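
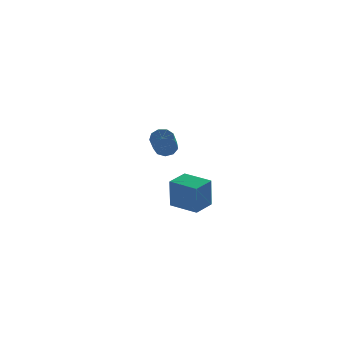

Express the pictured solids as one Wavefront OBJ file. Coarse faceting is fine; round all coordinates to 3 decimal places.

v -3.771 -3.034 -2.345
v -3.902 -3.306 -0.601
v -2.712 -2.34 -2.157
v -2.843 -2.612 -0.413
v -2.857 -4.388 -2.487
v -2.988 -4.66 -0.743
v -1.798 -3.694 -2.299
v -1.929 -3.966 -0.555
v -1.646 3.552 -0.688
v -1.075 3.19 -0.761
v -1.743 1.906 0.375
v -2.314 2.268 0.448
v -1.032 3.484 -0.403
v -1.7 2.2 0.732
v -1.276 3.81 -0.179
v -1.945 2.526 0.957
v -1.694 4.015 -0.192
v -2.362 2.731 0.943
v -2.088 4.004 -0.438
v -2.757 2.719 0.698
v -2.276 3.781 -0.8
v -2.945 2.497 0.335
v -2.169 3.451 -1.11
v -2.837 2.167 0.026
v -1.817 3.168 -1.222
v -2.485 1.884 -0.087
v -1.385 3.065 -1.085
v -2.053 1.781 0.051
f 2 4 1
f 5 2 1
f 1 4 3
f 3 5 1
f 2 8 4
f 6 2 5
f 6 8 2
f 4 8 3
f 7 5 3
f 3 8 7
f 7 6 5
f 8 6 7
f 10 9 13
f 10 13 11
f 11 13 14
f 11 14 12
f 13 9 15
f 13 15 14
f 14 15 16
f 14 16 12
f 15 9 17
f 15 17 16
f 16 17 18
f 16 18 12
f 17 9 19
f 17 19 18
f 18 19 20
f 18 20 12
f 19 9 21
f 19 21 20
f 20 21 22
f 20 22 12
f 21 9 23
f 21 23 22
f 22 23 24
f 22 24 12
f 23 9 25
f 23 25 24
f 24 25 26
f 24 26 12
f 25 9 27
f 25 27 26
f 26 27 28
f 26 28 12
f 27 9 10
f 27 10 28
f 28 10 11
f 28 11 12



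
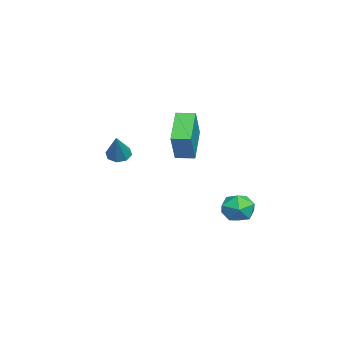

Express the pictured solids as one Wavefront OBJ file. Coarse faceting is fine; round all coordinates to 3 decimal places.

v -0.139 4.184 -2.721
v 0.618 4.563 -2.883
v 0.202 3.137 -3.577
v 0.959 3.516 -3.739
v 0.802 3.182 -2.96
v 0.592 3.83 -2.431
v 0.228 3.87 -4.029
v 0.018 4.518 -3.5
v 0.845 4.369 -3.692
v 1.2 3.944 -3.031
v -0.38 3.756 -3.429
v -0.025 3.331 -2.768
v 3.273 1.419 0.628
v 1.804 1.493 1.596
v 3.33 2.247 0.652
v 1.861 2.32 1.619
v 4.159 1.32 1.981
v 2.69 1.393 2.948
v 4.216 2.147 2.004
v 2.747 2.221 2.972
v -0.851 -1.375 -0.642
v -0.551 -1.818 -0.865
v 0.091 -1.365 0.602
v -0.39 -1.424 -0.99
v -0.499 -1.001 -0.911
v -0.814 -0.797 -0.674
v -1.151 -0.932 -0.418
v -1.312 -1.326 -0.293
v -1.203 -1.749 -0.372
v -0.888 -1.953 -0.609
f 1 12 6
f 1 6 2
f 1 2 8
f 1 8 11
f 1 11 12
f 2 6 10
f 6 12 5
f 12 11 3
f 11 8 7
f 8 2 9
f 4 10 5
f 4 5 3
f 4 3 7
f 4 7 9
f 4 9 10
f 5 10 6
f 3 5 12
f 7 3 11
f 9 7 8
f 10 9 2
f 14 16 13
f 17 14 13
f 13 16 15
f 15 17 13
f 14 20 16
f 18 14 17
f 18 20 14
f 16 20 15
f 19 17 15
f 15 20 19
f 19 18 17
f 20 18 19
f 22 21 24
f 22 24 23
f 24 21 25
f 24 25 23
f 25 21 26
f 25 26 23
f 26 21 27
f 26 27 23
f 27 21 28
f 27 28 23
f 28 21 29
f 28 29 23
f 29 21 30
f 29 30 23
f 30 21 22
f 30 22 23



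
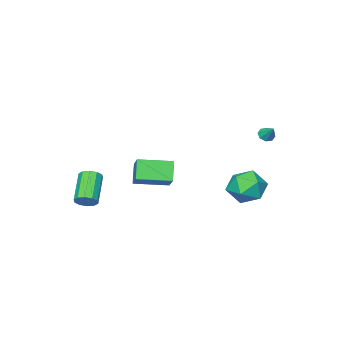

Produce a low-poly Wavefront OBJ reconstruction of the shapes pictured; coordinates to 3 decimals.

v 4.048 -2.854 -2.584
v 4.361 -2.566 -2.054
v 3.146 -3.619 -0.765
v 2.832 -3.906 -1.296
v 4.036 -2.322 -2.16
v 2.821 -3.374 -0.872
v 3.716 -2.281 -2.429
v 2.501 -3.333 -1.141
v 3.522 -2.459 -2.757
v 2.307 -3.511 -1.469
v 3.529 -2.787 -3.019
v 2.314 -3.84 -1.731
v 3.734 -3.141 -3.115
v 2.519 -4.194 -1.826
v 4.059 -3.386 -3.008
v 2.844 -4.438 -1.72
v 4.379 -3.427 -2.739
v 3.164 -4.479 -1.451
v 4.573 -3.249 -2.411
v 3.358 -4.301 -1.123
v 4.566 -2.92 -2.149
v 3.351 -3.973 -0.861
v -1.882 4.314 -0.495
v -0.966 3.952 -1.233
v -2.994 2.788 -1.127
v -2.078 2.426 -1.865
v -1.959 2.33 -0.644
v -1.272 3.273 -0.254
v -2.688 3.467 -2.106
v -2.001 4.41 -1.716
v -1.464 3.429 -2.229
v -1.014 2.726 -1.325
v -2.946 4.014 -1.035
v -2.496 3.311 -0.131
v -4.001 2.78 1.973
v -3.712 3.024 1.632
v -3.779 3.54 2.707
v -4.084 3.141 1.623
v -4.408 3.046 1.82
v -4.493 2.795 2.106
v -4.29 2.535 2.314
v -3.918 2.418 2.323
v -3.594 2.513 2.127
v -3.509 2.764 1.84
v 1.318 -2.156 -1.789
v 0.749 -2.698 -0.642
v -0.259 -0.926 -1.988
v -0.828 -1.468 -0.842
v 2.148 -0.932 -0.798
v 1.579 -1.474 0.348
v 0.571 0.298 -0.998
v 0.002 -0.244 0.149
f 2 1 5
f 2 5 3
f 3 5 6
f 3 6 4
f 5 1 7
f 5 7 6
f 6 7 8
f 6 8 4
f 7 1 9
f 7 9 8
f 8 9 10
f 8 10 4
f 9 1 11
f 9 11 10
f 10 11 12
f 10 12 4
f 11 1 13
f 11 13 12
f 12 13 14
f 12 14 4
f 13 1 15
f 13 15 14
f 14 15 16
f 14 16 4
f 15 1 17
f 15 17 16
f 16 17 18
f 16 18 4
f 17 1 19
f 17 19 18
f 18 19 20
f 18 20 4
f 19 1 21
f 19 21 20
f 20 21 22
f 20 22 4
f 21 1 2
f 21 2 22
f 22 2 3
f 22 3 4
f 23 34 28
f 23 28 24
f 23 24 30
f 23 30 33
f 23 33 34
f 24 28 32
f 28 34 27
f 34 33 25
f 33 30 29
f 30 24 31
f 26 32 27
f 26 27 25
f 26 25 29
f 26 29 31
f 26 31 32
f 27 32 28
f 25 27 34
f 29 25 33
f 31 29 30
f 32 31 24
f 36 35 38
f 36 38 37
f 38 35 39
f 38 39 37
f 39 35 40
f 39 40 37
f 40 35 41
f 40 41 37
f 41 35 42
f 41 42 37
f 42 35 43
f 42 43 37
f 43 35 44
f 43 44 37
f 44 35 36
f 44 36 37
f 46 48 45
f 49 46 45
f 45 48 47
f 47 49 45
f 46 52 48
f 50 46 49
f 50 52 46
f 48 52 47
f 51 49 47
f 47 52 51
f 51 50 49
f 52 50 51



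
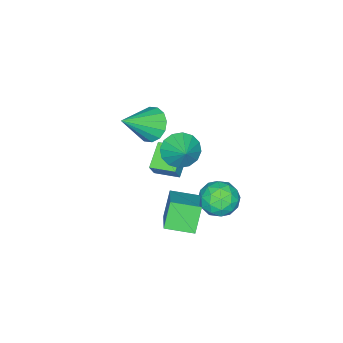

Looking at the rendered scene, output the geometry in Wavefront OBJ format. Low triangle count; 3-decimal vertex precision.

v -1.01 -0.363 -0.456
v -0.328 -1.163 -0.258
v -0.23 0.503 0.356
v -0.13 -0.915 -0.712
v -0.168 -0.519 -1.098
v -0.432 -0.082 -1.311
v -0.85 0.281 -1.296
v -1.312 0.471 -1.055
v -1.692 0.438 -0.654
v -1.89 0.19 -0.2
v -1.852 -0.206 0.186
v -1.588 -0.644 0.399
v -1.17 -1.006 0.384
v -0.708 -1.196 0.143
v 1.41 0.673 -1.185
v 2.893 1.748 -0.179
v 0.641 2 -1.47
v 2.125 3.075 -0.464
v 2.215 0.845 -2.556
v 3.699 1.92 -1.55
v 1.447 2.172 -2.841
v 2.93 3.247 -1.835
v 0.426 -1.162 2.412
v 1.085 -1.109 1.597
v 2.074 -1.758 3.708
v 1.093 -0.612 1.816
v 0.922 -0.262 2.195
v 0.618 -0.153 2.632
v 0.262 -0.314 3.01
v -0.049 -0.703 3.228
v -0.234 -1.214 3.227
v -0.242 -1.711 3.008
v -0.07 -2.061 2.629
v 0.234 -2.17 2.192
v 0.589 -2.009 1.814
v 0.901 -1.621 1.596
v -2.877 -2.801 -3.226
v -2.415 -2.774 -2.34
v -3.235 -1.414 -3.081
v -2.773 -1.387 -2.195
v -1.447 -2.353 -3.985
v -0.985 -2.326 -3.099
v -1.805 -0.966 -3.84
v -1.343 -0.939 -2.954
v -2.029 2.638 -3.595
v -1.11 2.628 -4.28
v -1.53 0.992 -2.9
v -0.611 0.982 -3.585
v -0.671 1.729 -2.718
v -0.98 2.746 -3.147
v -1.66 0.874 -4.033
v -1.969 1.891 -4.462
v -0.882 1.537 -4.55
v -0.271 2.066 -3.737
v -2.369 1.554 -3.443
v -1.758 2.083 -2.63
v -1.613 2.777 -3.998
v -1.027 0.843 -3.182
v -1.062 1.282 -2.672
v -0.522 1.276 -3.074
v -1.537 2.847 -3.333
v -0.997 2.841 -3.735
v -0.739 2.313 -2.817
v -1.643 0.779 -3.445
v -1.103 0.773 -3.847
v -2.118 2.344 -4.106
v -1.578 2.338 -4.508
v -1.901 1.307 -4.363
v -0.939 2.13 -4.56
v -0.646 1.163 -4.151
v -1.262 1.1 -4.415
v -1.444 1.697 -4.667
v -0.58 2.441 -4.082
v -0.286 1.474 -3.674
v -0.322 1.913 -3.164
v -0.503 2.511 -3.416
v -0.446 1.8 -4.241
v -2.354 2.146 -3.506
v -2.06 1.179 -3.098
v -2.137 1.109 -3.764
v -2.318 1.707 -4.016
v -1.994 2.457 -3.029
v -1.701 1.49 -2.62
v -1.196 1.923 -2.513
v -1.378 2.52 -2.765
v -2.194 1.82 -2.939
f 2 1 4
f 2 4 3
f 4 1 5
f 4 5 3
f 5 1 6
f 5 6 3
f 6 1 7
f 6 7 3
f 7 1 8
f 7 8 3
f 8 1 9
f 8 9 3
f 9 1 10
f 9 10 3
f 10 1 11
f 10 11 3
f 11 1 12
f 11 12 3
f 12 1 13
f 12 13 3
f 13 1 14
f 13 14 3
f 14 1 2
f 14 2 3
f 16 18 15
f 19 16 15
f 15 18 17
f 17 19 15
f 16 22 18
f 20 16 19
f 20 22 16
f 18 22 17
f 21 19 17
f 17 22 21
f 21 20 19
f 22 20 21
f 24 23 26
f 24 26 25
f 26 23 27
f 26 27 25
f 27 23 28
f 27 28 25
f 28 23 29
f 28 29 25
f 29 23 30
f 29 30 25
f 30 23 31
f 30 31 25
f 31 23 32
f 31 32 25
f 32 23 33
f 32 33 25
f 33 23 34
f 33 34 25
f 34 23 35
f 34 35 25
f 35 23 36
f 35 36 25
f 36 23 24
f 36 24 25
f 38 40 37
f 41 38 37
f 37 40 39
f 39 41 37
f 38 44 40
f 42 38 41
f 42 44 38
f 40 44 39
f 43 41 39
f 39 44 43
f 43 42 41
f 44 42 43
f 45 82 61
f 82 56 85
f 61 85 50
f 82 85 61
f 45 61 57
f 61 50 62
f 57 62 46
f 61 62 57
f 45 57 66
f 57 46 67
f 66 67 52
f 57 67 66
f 45 66 78
f 66 52 81
f 78 81 55
f 66 81 78
f 45 78 82
f 78 55 86
f 82 86 56
f 78 86 82
f 46 62 73
f 62 50 76
f 73 76 54
f 62 76 73
f 50 85 63
f 85 56 84
f 63 84 49
f 85 84 63
f 56 86 83
f 86 55 79
f 83 79 47
f 86 79 83
f 55 81 80
f 81 52 68
f 80 68 51
f 81 68 80
f 52 67 72
f 67 46 69
f 72 69 53
f 67 69 72
f 48 74 60
f 74 54 75
f 60 75 49
f 74 75 60
f 48 60 58
f 60 49 59
f 58 59 47
f 60 59 58
f 48 58 65
f 58 47 64
f 65 64 51
f 58 64 65
f 48 65 70
f 65 51 71
f 70 71 53
f 65 71 70
f 48 70 74
f 70 53 77
f 74 77 54
f 70 77 74
f 49 75 63
f 75 54 76
f 63 76 50
f 75 76 63
f 47 59 83
f 59 49 84
f 83 84 56
f 59 84 83
f 51 64 80
f 64 47 79
f 80 79 55
f 64 79 80
f 53 71 72
f 71 51 68
f 72 68 52
f 71 68 72
f 54 77 73
f 77 53 69
f 73 69 46
f 77 69 73



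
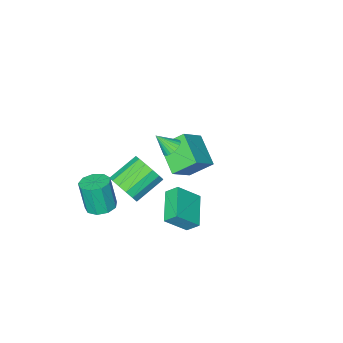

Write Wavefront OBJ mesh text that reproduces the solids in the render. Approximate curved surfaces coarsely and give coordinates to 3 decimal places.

v -3.495 -0.582 -2.866
v -3.96 -2.328 -1.898
v -2.145 -0.355 -1.809
v -2.61 -2.101 -0.841
v -2.51 -1.439 -3.939
v -2.975 -3.185 -2.971
v -1.16 -1.212 -2.882
v -1.625 -2.958 -1.914
v 1.203 1.923 2.969
v 1.551 1.663 2.555
v 1.777 1.317 3.831
v 1.676 1.855 2.606
v 1.729 2.056 2.713
v 1.702 2.238 2.858
v 1.599 2.371 3.021
v 1.435 2.436 3.175
v 1.237 2.423 3.298
v 1.033 2.334 3.371
v 0.855 2.183 3.383
v 0.73 1.991 3.332
v 0.677 1.79 3.225
v 0.704 1.608 3.08
v 0.807 1.475 2.917
v 0.971 1.41 2.763
v 1.169 1.423 2.64
v 1.373 1.512 2.567
v 2.5 -2.721 -4.777
v 3.188 -3.264 -4.935
v 3.308 -3.662 -3.04
v 2.62 -3.119 -2.883
v 3.388 -2.699 -4.829
v 3.508 -3.097 -2.934
v 3.173 -2.144 -4.699
v 3.293 -2.542 -2.804
v 2.643 -1.86 -4.606
v 2.763 -2.258 -2.711
v 2.046 -1.978 -4.593
v 2.166 -2.376 -2.698
v 1.661 -2.444 -4.666
v 1.782 -2.842 -2.771
v 1.669 -3.04 -4.792
v 1.789 -3.438 -2.897
v 2.066 -3.486 -4.911
v 2.186 -3.884 -3.016
v 2.665 -3.575 -4.967
v 2.785 -3.973 -3.072
v 2.472 -0.657 -1.761
v 2.977 -0.87 -0.865
v 1.293 -0.816 0.097
v 0.788 -0.603 -0.799
v 2.974 -0.327 -0.9
v 1.29 -0.274 0.062
v 2.837 0.127 -1.165
v 1.153 0.181 -0.203
v 2.602 0.371 -1.59
v 0.918 0.425 -0.628
v 2.333 0.34 -2.061
v 0.648 0.393 -1.099
v 2.1 0.041 -2.451
v 0.416 0.095 -1.49
v 1.967 -0.444 -2.657
v 0.283 -0.39 -1.695
v 1.97 -0.986 -2.622
v 0.286 -0.933 -1.66
v 2.107 -1.441 -2.357
v 0.423 -1.387 -1.395
v 2.342 -1.685 -1.932
v 0.658 -1.631 -0.97
v 2.612 -1.653 -1.461
v 0.927 -1.6 -0.499
v 2.844 -1.355 -1.07
v 1.16 -1.301 -0.109
v 0.76 2.688 -1.125
v 1.871 2.249 -0.046
v 0.387 3.249 -0.513
v 1.498 2.81 0.566
v 1.942 4.15 -1.746
v 3.053 3.711 -0.667
v 1.569 4.711 -1.134
v 2.68 4.272 -0.055
f 2 4 1
f 5 2 1
f 1 4 3
f 3 5 1
f 2 8 4
f 6 2 5
f 6 8 2
f 4 8 3
f 7 5 3
f 3 8 7
f 7 6 5
f 8 6 7
f 10 9 12
f 10 12 11
f 12 9 13
f 12 13 11
f 13 9 14
f 13 14 11
f 14 9 15
f 14 15 11
f 15 9 16
f 15 16 11
f 16 9 17
f 16 17 11
f 17 9 18
f 17 18 11
f 18 9 19
f 18 19 11
f 19 9 20
f 19 20 11
f 20 9 21
f 20 21 11
f 21 9 22
f 21 22 11
f 22 9 23
f 22 23 11
f 23 9 24
f 23 24 11
f 24 9 25
f 24 25 11
f 25 9 26
f 25 26 11
f 26 9 10
f 26 10 11
f 28 27 31
f 28 31 29
f 29 31 32
f 29 32 30
f 31 27 33
f 31 33 32
f 32 33 34
f 32 34 30
f 33 27 35
f 33 35 34
f 34 35 36
f 34 36 30
f 35 27 37
f 35 37 36
f 36 37 38
f 36 38 30
f 37 27 39
f 37 39 38
f 38 39 40
f 38 40 30
f 39 27 41
f 39 41 40
f 40 41 42
f 40 42 30
f 41 27 43
f 41 43 42
f 42 43 44
f 42 44 30
f 43 27 45
f 43 45 44
f 44 45 46
f 44 46 30
f 45 27 28
f 45 28 46
f 46 28 29
f 46 29 30
f 48 47 51
f 48 51 49
f 49 51 52
f 49 52 50
f 51 47 53
f 51 53 52
f 52 53 54
f 52 54 50
f 53 47 55
f 53 55 54
f 54 55 56
f 54 56 50
f 55 47 57
f 55 57 56
f 56 57 58
f 56 58 50
f 57 47 59
f 57 59 58
f 58 59 60
f 58 60 50
f 59 47 61
f 59 61 60
f 60 61 62
f 60 62 50
f 61 47 63
f 61 63 62
f 62 63 64
f 62 64 50
f 63 47 65
f 63 65 64
f 64 65 66
f 64 66 50
f 65 47 67
f 65 67 66
f 66 67 68
f 66 68 50
f 67 47 69
f 67 69 68
f 68 69 70
f 68 70 50
f 69 47 71
f 69 71 70
f 70 71 72
f 70 72 50
f 71 47 48
f 71 48 72
f 72 48 49
f 72 49 50
f 74 76 73
f 77 74 73
f 73 76 75
f 75 77 73
f 74 80 76
f 78 74 77
f 78 80 74
f 76 80 75
f 79 77 75
f 75 80 79
f 79 78 77
f 80 78 79



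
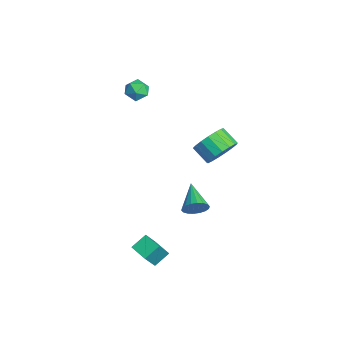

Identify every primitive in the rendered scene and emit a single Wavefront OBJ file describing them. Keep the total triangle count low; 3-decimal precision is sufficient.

v 2.155 0.892 -1.671
v 2.444 1.197 -1.086
v 0.625 1.188 -1.069
v 2.412 1.444 -1.287
v 2.33 1.582 -1.564
v 2.213 1.584 -1.863
v 2.084 1.448 -2.123
v 1.97 1.202 -2.294
v 1.892 0.895 -2.341
v 1.866 0.587 -2.256
v 1.897 0.34 -2.054
v 1.98 0.202 -1.777
v 2.097 0.201 -1.479
v 2.225 0.336 -1.219
v 2.34 0.582 -1.048
v 2.418 0.889 -1.001
v 3.849 -3.011 -2.037
v 3.616 -2.201 -1.518
v 3.252 -2.307 -3.404
v 3.02 -1.497 -2.886
v 4.76 -2.623 -2.234
v 4.528 -1.813 -1.716
v 4.164 -1.919 -3.602
v 3.931 -1.109 -3.083
v 0.426 2.934 0.71
v 1.053 2.311 1.154
v 0.182 1.862 1.755
v -0.446 2.486 1.31
v 1.052 2.692 1.437
v 0.18 2.243 2.038
v 0.908 3.128 1.553
v 0.036 2.679 2.154
v 0.653 3.52 1.475
v -0.219 3.071 2.076
v 0.346 3.777 1.223
v -0.526 3.329 1.823
v 0.057 3.842 0.852
v -0.815 3.393 1.453
v -0.147 3.699 0.449
v -1.019 3.25 1.05
v -0.22 3.38 0.106
v -1.092 2.932 0.707
v -0.145 2.96 -0.099
v -1.016 2.511 0.502
v 0.061 2.534 -0.119
v -0.811 2.085 0.482
v 0.351 2.199 0.051
v -0.521 1.75 0.652
v 0.657 2.033 0.372
v -0.215 1.584 0.973
v 0.911 2.073 0.77
v 0.039 1.625 1.371
v -3.643 -0.23 3.614
v -3.167 0.23 3.912
v -2.933 -1.13 3.868
v -2.457 -0.67 4.166
v -3.095 -0.791 4.488
v -3.534 -0.235 4.332
v -2.566 -0.665 3.448
v -3.005 -0.109 3.292
v -2.501 -0.039 3.81
v -2.829 -0.117 4.452
v -3.271 -0.783 3.328
v -3.599 -0.861 3.97
f 2 1 4
f 2 4 3
f 4 1 5
f 4 5 3
f 5 1 6
f 5 6 3
f 6 1 7
f 6 7 3
f 7 1 8
f 7 8 3
f 8 1 9
f 8 9 3
f 9 1 10
f 9 10 3
f 10 1 11
f 10 11 3
f 11 1 12
f 11 12 3
f 12 1 13
f 12 13 3
f 13 1 14
f 13 14 3
f 14 1 15
f 14 15 3
f 15 1 16
f 15 16 3
f 16 1 2
f 16 2 3
f 18 20 17
f 21 18 17
f 17 20 19
f 19 21 17
f 18 24 20
f 22 18 21
f 22 24 18
f 20 24 19
f 23 21 19
f 19 24 23
f 23 22 21
f 24 22 23
f 26 25 29
f 26 29 27
f 27 29 30
f 27 30 28
f 29 25 31
f 29 31 30
f 30 31 32
f 30 32 28
f 31 25 33
f 31 33 32
f 32 33 34
f 32 34 28
f 33 25 35
f 33 35 34
f 34 35 36
f 34 36 28
f 35 25 37
f 35 37 36
f 36 37 38
f 36 38 28
f 37 25 39
f 37 39 38
f 38 39 40
f 38 40 28
f 39 25 41
f 39 41 40
f 40 41 42
f 40 42 28
f 41 25 43
f 41 43 42
f 42 43 44
f 42 44 28
f 43 25 45
f 43 45 44
f 44 45 46
f 44 46 28
f 45 25 47
f 45 47 46
f 46 47 48
f 46 48 28
f 47 25 49
f 47 49 48
f 48 49 50
f 48 50 28
f 49 25 51
f 49 51 50
f 50 51 52
f 50 52 28
f 51 25 26
f 51 26 52
f 52 26 27
f 52 27 28
f 53 64 58
f 53 58 54
f 53 54 60
f 53 60 63
f 53 63 64
f 54 58 62
f 58 64 57
f 64 63 55
f 63 60 59
f 60 54 61
f 56 62 57
f 56 57 55
f 56 55 59
f 56 59 61
f 56 61 62
f 57 62 58
f 55 57 64
f 59 55 63
f 61 59 60
f 62 61 54



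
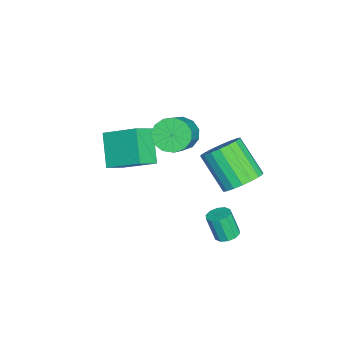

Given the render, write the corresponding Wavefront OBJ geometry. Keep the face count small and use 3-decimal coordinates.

v -3.065 -0.498 2.101
v -2.547 -0.795 1.441
v -1.017 -0.879 2.68
v -1.535 -0.582 3.339
v -2.513 -0.295 1.433
v -0.983 -0.379 2.672
v -2.654 0.141 1.637
v -1.124 0.057 2.875
v -2.926 0.374 1.988
v -1.396 0.29 3.227
v -3.241 0.33 2.375
v -1.712 0.246 3.614
v -3.501 0.023 2.675
v -1.972 -0.061 3.914
v -3.622 -0.449 2.792
v -2.093 -0.533 4.031
v -3.567 -0.937 2.69
v -2.037 -1.021 3.929
v -3.351 -1.285 2.401
v -1.822 -1.369 3.64
v -3.045 -1.384 2.016
v -1.516 -1.468 3.255
v -2.745 -1.201 1.658
v -1.216 -1.285 2.897
v 1.383 2.3 -0.295
v 1.92 2.418 -0.187
v 1.774 1.997 1.002
v 1.237 1.88 0.895
v 1.732 2.698 -0.111
v 1.586 2.277 1.078
v 1.411 2.827 -0.105
v 1.265 2.406 1.084
v 1.079 2.754 -0.171
v 0.933 2.333 1.018
v 0.863 2.508 -0.285
v 0.717 2.087 0.904
v 0.846 2.183 -0.402
v 0.7 1.762 0.787
v 1.034 1.903 -0.478
v 0.888 1.482 0.711
v 1.355 1.774 -0.484
v 1.209 1.353 0.705
v 1.687 1.847 -0.418
v 1.541 1.426 0.771
v 1.903 2.093 -0.304
v 1.757 1.672 0.885
v -2.277 2.445 -0.131
v -1.467 2.529 0.449
v -2.393 1.358 1.912
v -3.203 1.275 1.331
v -1.713 2.878 0.572
v -2.64 1.708 2.035
v -2.072 3.142 0.556
v -2.998 1.971 2.019
v -2.47 3.267 0.404
v -3.397 2.097 1.867
v -2.831 3.23 0.146
v -3.758 2.06 1.608
v -3.082 3.037 -0.167
v -4.008 1.867 1.295
v -3.173 2.727 -0.473
v -4.1 1.557 0.989
v -3.087 2.362 -0.712
v -4.013 1.191 0.751
v -2.84 2.012 -0.835
v -3.767 0.842 0.628
v -2.482 1.749 -0.819
v -3.408 0.578 0.644
v -2.083 1.623 -0.667
v -3.01 0.453 0.796
v -1.722 1.66 -0.408
v -2.649 0.49 1.054
v -1.472 1.853 -0.095
v -2.398 0.683 1.367
v -1.38 2.163 0.211
v -2.307 0.993 1.673
v -2.485 -2.887 -0.142
v -3.743 -3.293 1.108
v -2.092 -1.322 0.761
v -3.351 -1.727 2.012
v -1.649 -3.473 0.508
v -2.908 -3.878 1.759
v -1.257 -1.907 1.412
v -2.515 -2.313 2.662
f 2 1 5
f 2 5 3
f 3 5 6
f 3 6 4
f 5 1 7
f 5 7 6
f 6 7 8
f 6 8 4
f 7 1 9
f 7 9 8
f 8 9 10
f 8 10 4
f 9 1 11
f 9 11 10
f 10 11 12
f 10 12 4
f 11 1 13
f 11 13 12
f 12 13 14
f 12 14 4
f 13 1 15
f 13 15 14
f 14 15 16
f 14 16 4
f 15 1 17
f 15 17 16
f 16 17 18
f 16 18 4
f 17 1 19
f 17 19 18
f 18 19 20
f 18 20 4
f 19 1 21
f 19 21 20
f 20 21 22
f 20 22 4
f 21 1 23
f 21 23 22
f 22 23 24
f 22 24 4
f 23 1 2
f 23 2 24
f 24 2 3
f 24 3 4
f 26 25 29
f 26 29 27
f 27 29 30
f 27 30 28
f 29 25 31
f 29 31 30
f 30 31 32
f 30 32 28
f 31 25 33
f 31 33 32
f 32 33 34
f 32 34 28
f 33 25 35
f 33 35 34
f 34 35 36
f 34 36 28
f 35 25 37
f 35 37 36
f 36 37 38
f 36 38 28
f 37 25 39
f 37 39 38
f 38 39 40
f 38 40 28
f 39 25 41
f 39 41 40
f 40 41 42
f 40 42 28
f 41 25 43
f 41 43 42
f 42 43 44
f 42 44 28
f 43 25 45
f 43 45 44
f 44 45 46
f 44 46 28
f 45 25 26
f 45 26 46
f 46 26 27
f 46 27 28
f 48 47 51
f 48 51 49
f 49 51 52
f 49 52 50
f 51 47 53
f 51 53 52
f 52 53 54
f 52 54 50
f 53 47 55
f 53 55 54
f 54 55 56
f 54 56 50
f 55 47 57
f 55 57 56
f 56 57 58
f 56 58 50
f 57 47 59
f 57 59 58
f 58 59 60
f 58 60 50
f 59 47 61
f 59 61 60
f 60 61 62
f 60 62 50
f 61 47 63
f 61 63 62
f 62 63 64
f 62 64 50
f 63 47 65
f 63 65 64
f 64 65 66
f 64 66 50
f 65 47 67
f 65 67 66
f 66 67 68
f 66 68 50
f 67 47 69
f 67 69 68
f 68 69 70
f 68 70 50
f 69 47 71
f 69 71 70
f 70 71 72
f 70 72 50
f 71 47 73
f 71 73 72
f 72 73 74
f 72 74 50
f 73 47 75
f 73 75 74
f 74 75 76
f 74 76 50
f 75 47 48
f 75 48 76
f 76 48 49
f 76 49 50
f 78 80 77
f 81 78 77
f 77 80 79
f 79 81 77
f 78 84 80
f 82 78 81
f 82 84 78
f 80 84 79
f 83 81 79
f 79 84 83
f 83 82 81
f 84 82 83



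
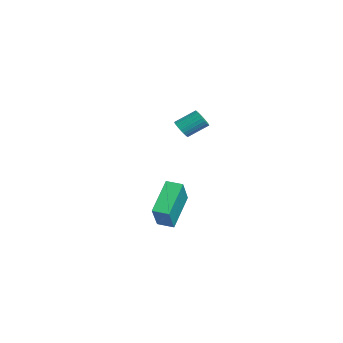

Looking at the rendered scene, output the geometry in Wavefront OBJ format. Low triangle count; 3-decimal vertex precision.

v -1.253 -4.033 -3.798
v -2.544 -3.091 -2.467
v -2.353 -3.564 -5.196
v -3.644 -2.622 -3.865
v -0.816 -3.298 -3.895
v -2.107 -2.356 -2.564
v -1.916 -2.829 -5.293
v -3.207 -1.887 -3.962
v -0.982 -2.698 1.468
v -0.78 -2.99 1.874
v -0.717 -1.995 2.559
v -0.918 -1.702 2.152
v -0.604 -2.933 1.774
v -0.541 -1.937 2.459
v -0.486 -2.839 1.627
v -0.422 -1.844 2.312
v -0.443 -2.724 1.456
v -0.379 -1.729 2.141
v -0.482 -2.605 1.287
v -0.418 -1.61 1.971
v -0.597 -2.5 1.145
v -0.533 -1.505 1.829
v -0.77 -2.426 1.052
v -0.707 -1.43 1.737
v -0.976 -2.392 1.023
v -0.913 -1.396 1.707
v -1.183 -2.405 1.061
v -1.12 -1.41 1.746
v -1.359 -2.463 1.161
v -1.296 -1.467 1.846
v -1.478 -2.556 1.308
v -1.414 -1.561 1.993
v -1.521 -2.671 1.479
v -1.457 -1.676 2.164
v -1.482 -2.79 1.649
v -1.418 -1.795 2.333
v -1.367 -2.895 1.791
v -1.303 -1.9 2.475
v -1.193 -2.97 1.883
v -1.13 -1.974 2.568
v -0.987 -3.004 1.913
v -0.924 -2.008 2.597
f 2 4 1
f 5 2 1
f 1 4 3
f 3 5 1
f 2 8 4
f 6 2 5
f 6 8 2
f 4 8 3
f 7 5 3
f 3 8 7
f 7 6 5
f 8 6 7
f 10 9 13
f 10 13 11
f 11 13 14
f 11 14 12
f 13 9 15
f 13 15 14
f 14 15 16
f 14 16 12
f 15 9 17
f 15 17 16
f 16 17 18
f 16 18 12
f 17 9 19
f 17 19 18
f 18 19 20
f 18 20 12
f 19 9 21
f 19 21 20
f 20 21 22
f 20 22 12
f 21 9 23
f 21 23 22
f 22 23 24
f 22 24 12
f 23 9 25
f 23 25 24
f 24 25 26
f 24 26 12
f 25 9 27
f 25 27 26
f 26 27 28
f 26 28 12
f 27 9 29
f 27 29 28
f 28 29 30
f 28 30 12
f 29 9 31
f 29 31 30
f 30 31 32
f 30 32 12
f 31 9 33
f 31 33 32
f 32 33 34
f 32 34 12
f 33 9 35
f 33 35 34
f 34 35 36
f 34 36 12
f 35 9 37
f 35 37 36
f 36 37 38
f 36 38 12
f 37 9 39
f 37 39 38
f 38 39 40
f 38 40 12
f 39 9 41
f 39 41 40
f 40 41 42
f 40 42 12
f 41 9 10
f 41 10 42
f 42 10 11
f 42 11 12



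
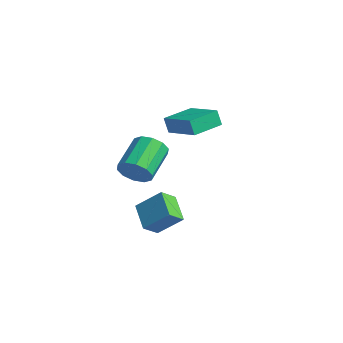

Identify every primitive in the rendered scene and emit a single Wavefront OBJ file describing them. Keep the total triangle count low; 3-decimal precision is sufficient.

v 0.504 -3.637 -2.035
v 0.948 -3.821 -1.251
v -0.04 -2.327 -0.34
v -0.484 -2.143 -1.125
v 1.255 -3.441 -1.541
v 0.267 -1.947 -0.631
v 1.276 -3.136 -2.021
v 0.287 -1.641 -1.11
v 1.001 -3.022 -2.506
v 0.013 -1.528 -1.595
v 0.537 -3.143 -2.811
v -0.452 -1.649 -1.9
v 0.06 -3.453 -2.82
v -0.928 -1.959 -1.909
v -0.247 -3.833 -2.529
v -1.235 -2.339 -1.619
v -0.267 -4.139 -2.05
v -1.256 -2.644 -1.139
v 0.007 -4.252 -1.565
v -0.981 -2.758 -0.654
v 0.472 -4.131 -1.26
v -0.517 -2.637 -0.349
v 2.116 -4.566 -3.215
v 2.945 -3.687 -2.18
v 2.01 -3.737 -3.834
v 2.838 -2.859 -2.799
v 3.422 -4.941 -3.941
v 4.25 -4.063 -2.906
v 3.315 -4.113 -4.56
v 4.144 -3.234 -3.525
v -3.169 0.494 -2.071
v -3.43 0.378 -1.165
v -3.426 2.239 -1.922
v -3.687 2.123 -1.016
v -1.173 0.737 -1.464
v -1.434 0.621 -0.558
v -1.43 2.482 -1.315
v -1.691 2.366 -0.409
f 2 1 5
f 2 5 3
f 3 5 6
f 3 6 4
f 5 1 7
f 5 7 6
f 6 7 8
f 6 8 4
f 7 1 9
f 7 9 8
f 8 9 10
f 8 10 4
f 9 1 11
f 9 11 10
f 10 11 12
f 10 12 4
f 11 1 13
f 11 13 12
f 12 13 14
f 12 14 4
f 13 1 15
f 13 15 14
f 14 15 16
f 14 16 4
f 15 1 17
f 15 17 16
f 16 17 18
f 16 18 4
f 17 1 19
f 17 19 18
f 18 19 20
f 18 20 4
f 19 1 21
f 19 21 20
f 20 21 22
f 20 22 4
f 21 1 2
f 21 2 22
f 22 2 3
f 22 3 4
f 24 26 23
f 27 24 23
f 23 26 25
f 25 27 23
f 24 30 26
f 28 24 27
f 28 30 24
f 26 30 25
f 29 27 25
f 25 30 29
f 29 28 27
f 30 28 29
f 32 34 31
f 35 32 31
f 31 34 33
f 33 35 31
f 32 38 34
f 36 32 35
f 36 38 32
f 34 38 33
f 37 35 33
f 33 38 37
f 37 36 35
f 38 36 37



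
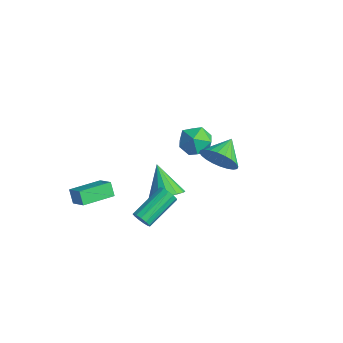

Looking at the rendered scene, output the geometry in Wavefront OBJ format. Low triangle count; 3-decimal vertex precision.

v -2.798 -3.598 -2.03
v -1.849 -3.584 -1.4
v -2.724 -1.896 -2.181
v -1.774 -1.882 -1.55
v -2.346 -3.678 -2.71
v -1.396 -3.664 -2.079
v -2.271 -1.976 -2.86
v -1.322 -1.962 -2.23
v 0.604 -0.235 -1.587
v 1.278 -0.095 -0.992
v -0.624 0.015 -0.253
v 1.178 0.331 -1.165
v 0.923 0.606 -1.451
v 0.583 0.655 -1.773
v 0.249 0.466 -2.046
v 0.009 0.089 -2.195
v -0.071 -0.375 -2.181
v 0.03 -0.802 -2.009
v 0.285 -1.077 -1.723
v 0.625 -1.126 -1.4
v 0.959 -0.936 -1.128
v 1.198 -0.559 -0.979
v 3.295 0.825 2.802
v 3.89 0.74 3.589
v 2.745 1.935 3.338
v 4.105 0.96 3.355
v 4.197 1.159 3.036
v 4.151 1.307 2.682
v 3.975 1.381 2.347
v 3.696 1.371 2.081
v 3.355 1.278 1.924
v 3.005 1.116 1.901
v 2.7 0.909 2.016
v 2.485 0.69 2.25
v 2.393 0.491 2.568
v 2.438 0.343 2.922
v 2.614 0.268 3.258
v 2.894 0.278 3.524
v 3.235 0.371 3.68
v 3.585 0.534 3.703
v 2.067 -2.628 -0.893
v 2.249 -2.386 -1.327
v 1.936 -0.67 -0.502
v 1.753 -0.912 -0.067
v 1.956 -2.42 -1.367
v 1.642 -0.704 -0.542
v 1.697 -2.521 -1.257
v 1.384 -0.804 -0.432
v 1.556 -2.655 -1.031
v 1.242 -0.939 -0.206
v 1.576 -2.781 -0.761
v 1.263 -1.065 0.064
v 1.753 -2.858 -0.533
v 1.44 -1.142 0.293
v 2.029 -2.863 -0.419
v 1.716 -1.146 0.406
v 2.317 -2.793 -0.455
v 2.004 -1.076 0.37
v 2.525 -2.67 -0.631
v 2.212 -0.954 0.194
v 2.588 -2.535 -0.889
v 2.275 -0.818 -0.064
v 2.485 -2.429 -1.149
v 2.172 -0.712 -0.324
v -2.528 3.702 -2.049
v -2.088 4.22 -1.331
v -2.132 2.34 -1.309
v -1.692 2.858 -0.591
v -2.676 2.88 -0.685
v -2.921 3.721 -1.142
v -1.299 2.839 -1.498
v -1.544 3.68 -1.955
v -1.329 3.686 -0.99
v -2.18 3.712 -0.488
v -2.04 2.848 -2.152
v -2.891 2.874 -1.65
f 2 4 1
f 5 2 1
f 1 4 3
f 3 5 1
f 2 8 4
f 6 2 5
f 6 8 2
f 4 8 3
f 7 5 3
f 3 8 7
f 7 6 5
f 8 6 7
f 10 9 12
f 10 12 11
f 12 9 13
f 12 13 11
f 13 9 14
f 13 14 11
f 14 9 15
f 14 15 11
f 15 9 16
f 15 16 11
f 16 9 17
f 16 17 11
f 17 9 18
f 17 18 11
f 18 9 19
f 18 19 11
f 19 9 20
f 19 20 11
f 20 9 21
f 20 21 11
f 21 9 22
f 21 22 11
f 22 9 10
f 22 10 11
f 24 23 26
f 24 26 25
f 26 23 27
f 26 27 25
f 27 23 28
f 27 28 25
f 28 23 29
f 28 29 25
f 29 23 30
f 29 30 25
f 30 23 31
f 30 31 25
f 31 23 32
f 31 32 25
f 32 23 33
f 32 33 25
f 33 23 34
f 33 34 25
f 34 23 35
f 34 35 25
f 35 23 36
f 35 36 25
f 36 23 37
f 36 37 25
f 37 23 38
f 37 38 25
f 38 23 39
f 38 39 25
f 39 23 40
f 39 40 25
f 40 23 24
f 40 24 25
f 42 41 45
f 42 45 43
f 43 45 46
f 43 46 44
f 45 41 47
f 45 47 46
f 46 47 48
f 46 48 44
f 47 41 49
f 47 49 48
f 48 49 50
f 48 50 44
f 49 41 51
f 49 51 50
f 50 51 52
f 50 52 44
f 51 41 53
f 51 53 52
f 52 53 54
f 52 54 44
f 53 41 55
f 53 55 54
f 54 55 56
f 54 56 44
f 55 41 57
f 55 57 56
f 56 57 58
f 56 58 44
f 57 41 59
f 57 59 58
f 58 59 60
f 58 60 44
f 59 41 61
f 59 61 60
f 60 61 62
f 60 62 44
f 61 41 63
f 61 63 62
f 62 63 64
f 62 64 44
f 63 41 42
f 63 42 64
f 64 42 43
f 64 43 44
f 65 76 70
f 65 70 66
f 65 66 72
f 65 72 75
f 65 75 76
f 66 70 74
f 70 76 69
f 76 75 67
f 75 72 71
f 72 66 73
f 68 74 69
f 68 69 67
f 68 67 71
f 68 71 73
f 68 73 74
f 69 74 70
f 67 69 76
f 71 67 75
f 73 71 72
f 74 73 66



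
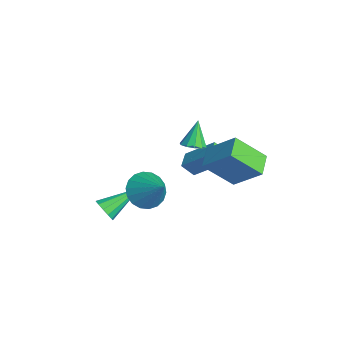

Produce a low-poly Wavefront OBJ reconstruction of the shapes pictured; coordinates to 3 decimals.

v 0.904 -1.78 -1.908
v 1.62 -1.818 -2.676
v 2.216 -1.26 -0.712
v 1.466 -1.377 -2.699
v 1.201 -1.017 -2.565
v 0.877 -0.807 -2.301
v 0.558 -0.79 -1.96
v 0.309 -0.969 -1.608
v 0.177 -1.309 -1.315
v 0.189 -1.742 -1.141
v 0.343 -2.183 -1.118
v 0.608 -2.544 -1.251
v 0.932 -2.753 -1.515
v 1.25 -2.77 -1.857
v 1.5 -2.591 -2.209
v 1.632 -2.251 -2.501
v -2.67 1.476 -2.148
v -2.069 1.388 -1.864
v -3.25 1.884 -0.792
v -2.094 1.781 -1.993
v -2.338 2.057 -2.181
v -2.71 2.111 -2.356
v -3.066 1.923 -2.452
v -3.271 1.563 -2.431
v -3.246 1.171 -2.302
v -3.001 0.894 -2.114
v -2.63 0.84 -1.939
v -2.274 1.029 -1.844
v -0.401 -3.507 -4.113
v 0.03 -3.192 -4.55
v -0.799 -1.653 -3.167
v -0.321 -3.182 -4.717
v -0.698 -3.275 -4.692
v -0.98 -3.442 -4.483
v -1.079 -3.63 -4.157
v -0.963 -3.779 -3.818
v -0.668 -3.841 -3.572
v -0.289 -3.798 -3.498
v 0.055 -3.662 -3.619
v 0.253 -3.477 -3.898
v 0.244 -3.302 -4.245
v 0.811 2.486 -2.506
v 0.531 1.014 -1.064
v -0.274 3.028 -2.163
v -0.553 1.556 -0.721
v 1.773 3.584 -1.199
v 1.494 2.112 0.243
v 0.689 4.126 -0.856
v 0.409 2.654 0.586
v -2.958 1.607 -4.674
v -3.14 1.01 -3.984
v -3.821 2.045 -4.522
v -4.003 1.448 -3.833
v -2.097 2.852 -3.367
v -2.279 2.255 -2.678
v -2.96 3.29 -3.216
v -3.142 2.693 -2.526
f 2 1 4
f 2 4 3
f 4 1 5
f 4 5 3
f 5 1 6
f 5 6 3
f 6 1 7
f 6 7 3
f 7 1 8
f 7 8 3
f 8 1 9
f 8 9 3
f 9 1 10
f 9 10 3
f 10 1 11
f 10 11 3
f 11 1 12
f 11 12 3
f 12 1 13
f 12 13 3
f 13 1 14
f 13 14 3
f 14 1 15
f 14 15 3
f 15 1 16
f 15 16 3
f 16 1 2
f 16 2 3
f 18 17 20
f 18 20 19
f 20 17 21
f 20 21 19
f 21 17 22
f 21 22 19
f 22 17 23
f 22 23 19
f 23 17 24
f 23 24 19
f 24 17 25
f 24 25 19
f 25 17 26
f 25 26 19
f 26 17 27
f 26 27 19
f 27 17 28
f 27 28 19
f 28 17 18
f 28 18 19
f 30 29 32
f 30 32 31
f 32 29 33
f 32 33 31
f 33 29 34
f 33 34 31
f 34 29 35
f 34 35 31
f 35 29 36
f 35 36 31
f 36 29 37
f 36 37 31
f 37 29 38
f 37 38 31
f 38 29 39
f 38 39 31
f 39 29 40
f 39 40 31
f 40 29 41
f 40 41 31
f 41 29 30
f 41 30 31
f 43 45 42
f 46 43 42
f 42 45 44
f 44 46 42
f 43 49 45
f 47 43 46
f 47 49 43
f 45 49 44
f 48 46 44
f 44 49 48
f 48 47 46
f 49 47 48
f 51 53 50
f 54 51 50
f 50 53 52
f 52 54 50
f 51 57 53
f 55 51 54
f 55 57 51
f 53 57 52
f 56 54 52
f 52 57 56
f 56 55 54
f 57 55 56



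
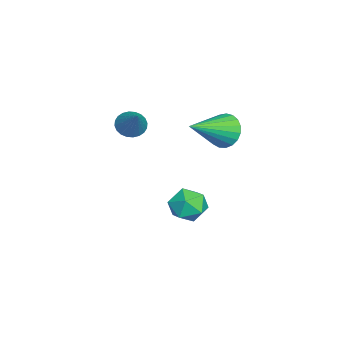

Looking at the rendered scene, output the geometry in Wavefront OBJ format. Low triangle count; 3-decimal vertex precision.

v -1.946 1.153 -2.334
v -1.411 1.707 -2.846
v -0.869 0.113 -2.334
v -0.334 0.667 -2.846
v -0.52 0.887 -1.966
v -1.185 1.529 -1.966
v -1.095 0.291 -3.214
v -1.76 0.933 -3.214
v -0.885 1.175 -3.389
v -0.529 1.543 -2.619
v -1.751 0.277 -2.561
v -1.395 0.645 -1.791
v -0.406 2.426 2.318
v 0.145 2.555 1.683
v 0.966 1.214 3.262
v 0.225 2.818 1.904
v 0.197 3.014 2.197
v 0.064 3.108 2.511
v -0.15 3.084 2.791
v -0.409 2.947 2.99
v -0.666 2.719 3.072
v -0.879 2.441 3.023
v -1.01 2.16 2.853
v -1.036 1.926 2.59
v -0.954 1.777 2.28
v -0.776 1.741 1.977
v -0.535 1.824 1.732
v -0.271 2.01 1.589
v -0.031 2.269 1.571
v -1.74 -1.485 1.59
v -1.307 -1.33 1.103
v -0.62 -1.035 2.73
v -1.431 -1.102 1.135
v -1.602 -0.933 1.237
v -1.794 -0.847 1.392
v -1.978 -0.859 1.577
v -2.126 -0.965 1.765
v -2.215 -1.151 1.926
v -2.232 -1.388 2.035
v -2.173 -1.639 2.077
v -2.049 -1.867 2.045
v -1.878 -2.037 1.944
v -1.686 -2.122 1.789
v -1.502 -2.111 1.603
v -1.355 -2.004 1.416
v -1.266 -1.818 1.255
v -1.249 -1.581 1.145
f 1 12 6
f 1 6 2
f 1 2 8
f 1 8 11
f 1 11 12
f 2 6 10
f 6 12 5
f 12 11 3
f 11 8 7
f 8 2 9
f 4 10 5
f 4 5 3
f 4 3 7
f 4 7 9
f 4 9 10
f 5 10 6
f 3 5 12
f 7 3 11
f 9 7 8
f 10 9 2
f 14 13 16
f 14 16 15
f 16 13 17
f 16 17 15
f 17 13 18
f 17 18 15
f 18 13 19
f 18 19 15
f 19 13 20
f 19 20 15
f 20 13 21
f 20 21 15
f 21 13 22
f 21 22 15
f 22 13 23
f 22 23 15
f 23 13 24
f 23 24 15
f 24 13 25
f 24 25 15
f 25 13 26
f 25 26 15
f 26 13 27
f 26 27 15
f 27 13 28
f 27 28 15
f 28 13 29
f 28 29 15
f 29 13 14
f 29 14 15
f 31 30 33
f 31 33 32
f 33 30 34
f 33 34 32
f 34 30 35
f 34 35 32
f 35 30 36
f 35 36 32
f 36 30 37
f 36 37 32
f 37 30 38
f 37 38 32
f 38 30 39
f 38 39 32
f 39 30 40
f 39 40 32
f 40 30 41
f 40 41 32
f 41 30 42
f 41 42 32
f 42 30 43
f 42 43 32
f 43 30 44
f 43 44 32
f 44 30 45
f 44 45 32
f 45 30 46
f 45 46 32
f 46 30 47
f 46 47 32
f 47 30 31
f 47 31 32



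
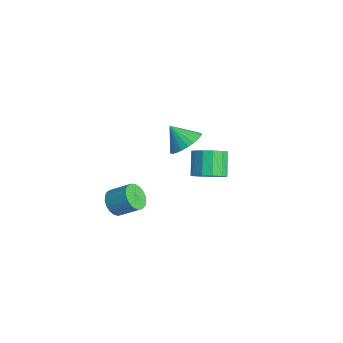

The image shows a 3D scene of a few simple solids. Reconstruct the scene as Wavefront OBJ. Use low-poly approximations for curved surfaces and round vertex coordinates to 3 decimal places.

v -2.645 -0.57 -2.785
v -2.408 -0.196 -3.403
v -1.777 0.643 -2.653
v -2.015 0.27 -2.035
v -2.68 -0.049 -3.338
v -2.049 0.79 -2.588
v -2.946 0.007 -3.178
v -2.316 0.847 -2.428
v -3.16 -0.036 -2.949
v -2.53 0.804 -2.199
v -3.286 -0.171 -2.693
v -2.655 0.668 -1.943
v -3.3 -0.375 -2.452
v -2.67 0.464 -1.702
v -3.201 -0.613 -2.269
v -2.571 0.226 -1.519
v -3.006 -0.843 -2.175
v -2.376 -0.004 -1.425
v -2.749 -1.026 -2.187
v -2.119 -0.187 -1.437
v -2.474 -1.13 -2.302
v -1.843 -0.291 -1.552
v -2.228 -1.137 -2.5
v -1.598 -0.298 -1.75
v -2.054 -1.046 -2.748
v -1.424 -0.207 -1.998
v -1.983 -0.873 -3.002
v -1.353 -0.034 -2.252
v -2.026 -0.647 -3.219
v -1.396 0.192 -2.469
v -2.176 -0.407 -3.361
v -1.546 0.432 -2.611
v 0.451 1.83 3.501
v 0.961 2.235 4.108
v -0.191 1.29 4.399
v 0.707 2.468 4.066
v 0.414 2.604 3.938
v 0.127 2.622 3.744
v -0.111 2.519 3.512
v -0.263 2.312 3.279
v -0.306 2.031 3.079
v -0.234 1.72 2.944
v -0.058 1.425 2.893
v 0.196 1.192 2.935
v 0.489 1.056 3.063
v 0.776 1.038 3.257
v 1.014 1.14 3.489
v 1.166 1.348 3.722
v 1.209 1.629 3.922
v 1.137 1.94 4.057
v -1.426 3.756 -1.114
v -0.794 3.665 -0.509
v -1.701 4.053 0.498
v -2.334 4.144 -0.106
v -0.769 4.134 -0.667
v -1.676 4.522 0.34
v -0.953 4.483 -0.967
v -1.86 4.871 0.04
v -1.287 4.601 -1.314
v -2.194 4.99 -0.307
v -1.665 4.451 -1.597
v -2.573 4.839 -0.59
v -1.968 4.08 -1.727
v -2.875 4.469 -0.72
v -2.099 3.606 -1.661
v -3.006 3.995 -0.654
v -2.016 3.18 -1.422
v -2.923 3.568 -0.415
v -1.746 2.936 -1.085
v -2.653 3.325 -0.078
v -1.374 2.953 -0.757
v -2.282 3.341 0.25
v -1.02 3.224 -0.542
v -1.927 3.613 0.465
f 2 1 5
f 2 5 3
f 3 5 6
f 3 6 4
f 5 1 7
f 5 7 6
f 6 7 8
f 6 8 4
f 7 1 9
f 7 9 8
f 8 9 10
f 8 10 4
f 9 1 11
f 9 11 10
f 10 11 12
f 10 12 4
f 11 1 13
f 11 13 12
f 12 13 14
f 12 14 4
f 13 1 15
f 13 15 14
f 14 15 16
f 14 16 4
f 15 1 17
f 15 17 16
f 16 17 18
f 16 18 4
f 17 1 19
f 17 19 18
f 18 19 20
f 18 20 4
f 19 1 21
f 19 21 20
f 20 21 22
f 20 22 4
f 21 1 23
f 21 23 22
f 22 23 24
f 22 24 4
f 23 1 25
f 23 25 24
f 24 25 26
f 24 26 4
f 25 1 27
f 25 27 26
f 26 27 28
f 26 28 4
f 27 1 29
f 27 29 28
f 28 29 30
f 28 30 4
f 29 1 31
f 29 31 30
f 30 31 32
f 30 32 4
f 31 1 2
f 31 2 32
f 32 2 3
f 32 3 4
f 34 33 36
f 34 36 35
f 36 33 37
f 36 37 35
f 37 33 38
f 37 38 35
f 38 33 39
f 38 39 35
f 39 33 40
f 39 40 35
f 40 33 41
f 40 41 35
f 41 33 42
f 41 42 35
f 42 33 43
f 42 43 35
f 43 33 44
f 43 44 35
f 44 33 45
f 44 45 35
f 45 33 46
f 45 46 35
f 46 33 47
f 46 47 35
f 47 33 48
f 47 48 35
f 48 33 49
f 48 49 35
f 49 33 50
f 49 50 35
f 50 33 34
f 50 34 35
f 52 51 55
f 52 55 53
f 53 55 56
f 53 56 54
f 55 51 57
f 55 57 56
f 56 57 58
f 56 58 54
f 57 51 59
f 57 59 58
f 58 59 60
f 58 60 54
f 59 51 61
f 59 61 60
f 60 61 62
f 60 62 54
f 61 51 63
f 61 63 62
f 62 63 64
f 62 64 54
f 63 51 65
f 63 65 64
f 64 65 66
f 64 66 54
f 65 51 67
f 65 67 66
f 66 67 68
f 66 68 54
f 67 51 69
f 67 69 68
f 68 69 70
f 68 70 54
f 69 51 71
f 69 71 70
f 70 71 72
f 70 72 54
f 71 51 73
f 71 73 72
f 72 73 74
f 72 74 54
f 73 51 52
f 73 52 74
f 74 52 53
f 74 53 54



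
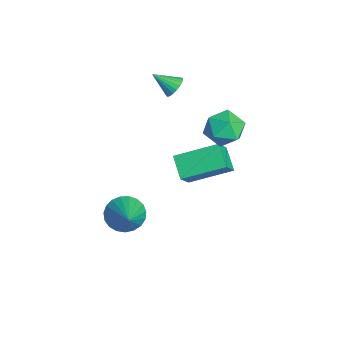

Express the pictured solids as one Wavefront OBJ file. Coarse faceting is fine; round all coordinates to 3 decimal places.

v 2.729 -3.879 -1.232
v 3.131 -3.284 -1.74
v 4.271 -3.961 -0.108
v 2.962 -3.072 -1.494
v 2.754 -3 -1.202
v 2.541 -3.08 -0.915
v 2.36 -3.298 -0.683
v 2.243 -3.616 -0.546
v 2.211 -3.98 -0.528
v 2.267 -4.327 -0.631
v 2.404 -4.596 -0.838
v 2.597 -4.741 -1.113
v 2.812 -4.737 -1.409
v 3.013 -4.585 -1.674
v 3.165 -4.311 -1.862
v 3.242 -3.962 -1.942
v 3.229 -3.598 -1.899
v -2.197 -0.848 2.287
v -1.679 -0.866 2.547
v -2.583 -1.752 2.993
v -1.799 -0.708 2.684
v -1.987 -0.574 2.753
v -2.212 -0.487 2.74
v -2.434 -0.463 2.65
v -2.616 -0.506 2.497
v -2.725 -0.607 2.307
v -2.742 -0.751 2.114
v -2.666 -0.911 1.951
v -2.508 -1.06 1.846
v -2.297 -1.173 1.817
v -2.069 -1.23 1.869
v -1.862 -1.22 1.994
v -1.714 -1.146 2.169
v -1.649 -1.021 2.365
v -1.677 1.369 0.833
v -1.046 2.005 0.368
v -1.274 0.195 -0.228
v -0.643 0.831 -0.693
v -0.431 0.498 0.236
v -0.68 1.224 0.892
v -1.64 0.976 -0.752
v -1.889 1.702 -0.096
v -1.023 1.763 -0.611
v -0.276 1.467 -0
v -2.044 0.733 0.14
v -1.297 0.437 0.751
v -2.459 -0.509 -3.073
v -2.192 1.454 -2.319
v -1.418 -0.387 -3.756
v -1.152 1.576 -3.001
v -1.708 -1.016 -2.019
v -1.442 0.947 -1.264
v -0.668 -0.894 -2.701
v -0.401 1.069 -1.947
f 2 1 4
f 2 4 3
f 4 1 5
f 4 5 3
f 5 1 6
f 5 6 3
f 6 1 7
f 6 7 3
f 7 1 8
f 7 8 3
f 8 1 9
f 8 9 3
f 9 1 10
f 9 10 3
f 10 1 11
f 10 11 3
f 11 1 12
f 11 12 3
f 12 1 13
f 12 13 3
f 13 1 14
f 13 14 3
f 14 1 15
f 14 15 3
f 15 1 16
f 15 16 3
f 16 1 17
f 16 17 3
f 17 1 2
f 17 2 3
f 19 18 21
f 19 21 20
f 21 18 22
f 21 22 20
f 22 18 23
f 22 23 20
f 23 18 24
f 23 24 20
f 24 18 25
f 24 25 20
f 25 18 26
f 25 26 20
f 26 18 27
f 26 27 20
f 27 18 28
f 27 28 20
f 28 18 29
f 28 29 20
f 29 18 30
f 29 30 20
f 30 18 31
f 30 31 20
f 31 18 32
f 31 32 20
f 32 18 33
f 32 33 20
f 33 18 34
f 33 34 20
f 34 18 19
f 34 19 20
f 35 46 40
f 35 40 36
f 35 36 42
f 35 42 45
f 35 45 46
f 36 40 44
f 40 46 39
f 46 45 37
f 45 42 41
f 42 36 43
f 38 44 39
f 38 39 37
f 38 37 41
f 38 41 43
f 38 43 44
f 39 44 40
f 37 39 46
f 41 37 45
f 43 41 42
f 44 43 36
f 48 50 47
f 51 48 47
f 47 50 49
f 49 51 47
f 48 54 50
f 52 48 51
f 52 54 48
f 50 54 49
f 53 51 49
f 49 54 53
f 53 52 51
f 54 52 53



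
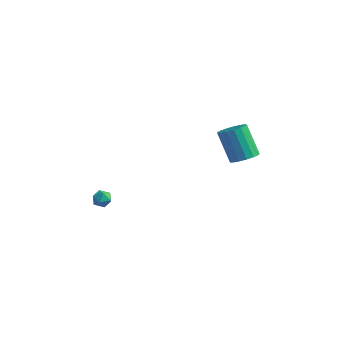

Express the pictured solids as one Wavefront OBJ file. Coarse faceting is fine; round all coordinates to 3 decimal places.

v -4.17 -2.64 -2.885
v -3.579 -2.797 -3.079
v -4.261 -3.563 -2.421
v -3.67 -3.72 -2.615
v -3.752 -3.265 -2.17
v -3.695 -2.695 -2.457
v -4.145 -3.665 -3.043
v -4.088 -3.095 -3.33
v -3.564 -3.43 -3.177
v -3.32 -3.183 -2.638
v -4.52 -3.177 -2.862
v -4.276 -2.93 -2.323
v 4.022 -0.836 2.468
v 4.756 -0.64 2.871
v 3.692 -0.288 4.636
v 2.958 -0.484 4.232
v 4.626 -0.279 2.721
v 3.563 0.072 4.486
v 4.358 -0.045 2.513
v 3.295 0.306 4.278
v 4.013 0.007 2.295
v 2.95 0.358 4.06
v 3.67 -0.134 2.116
v 2.607 0.217 3.881
v 3.408 -0.435 2.018
v 2.344 -0.084 3.783
v 3.286 -0.829 2.023
v 2.222 -0.477 3.787
v 3.333 -1.223 2.13
v 2.269 -0.872 3.894
v 3.537 -1.529 2.314
v 2.474 -1.178 4.078
v 3.853 -1.676 2.533
v 2.789 -1.325 4.298
v 4.207 -1.631 2.738
v 3.144 -1.28 4.502
v 4.519 -1.403 2.88
v 3.456 -1.052 4.645
v 4.717 -1.045 2.928
v 3.654 -0.694 4.693
f 1 12 6
f 1 6 2
f 1 2 8
f 1 8 11
f 1 11 12
f 2 6 10
f 6 12 5
f 12 11 3
f 11 8 7
f 8 2 9
f 4 10 5
f 4 5 3
f 4 3 7
f 4 7 9
f 4 9 10
f 5 10 6
f 3 5 12
f 7 3 11
f 9 7 8
f 10 9 2
f 14 13 17
f 14 17 15
f 15 17 18
f 15 18 16
f 17 13 19
f 17 19 18
f 18 19 20
f 18 20 16
f 19 13 21
f 19 21 20
f 20 21 22
f 20 22 16
f 21 13 23
f 21 23 22
f 22 23 24
f 22 24 16
f 23 13 25
f 23 25 24
f 24 25 26
f 24 26 16
f 25 13 27
f 25 27 26
f 26 27 28
f 26 28 16
f 27 13 29
f 27 29 28
f 28 29 30
f 28 30 16
f 29 13 31
f 29 31 30
f 30 31 32
f 30 32 16
f 31 13 33
f 31 33 32
f 32 33 34
f 32 34 16
f 33 13 35
f 33 35 34
f 34 35 36
f 34 36 16
f 35 13 37
f 35 37 36
f 36 37 38
f 36 38 16
f 37 13 39
f 37 39 38
f 38 39 40
f 38 40 16
f 39 13 14
f 39 14 40
f 40 14 15
f 40 15 16



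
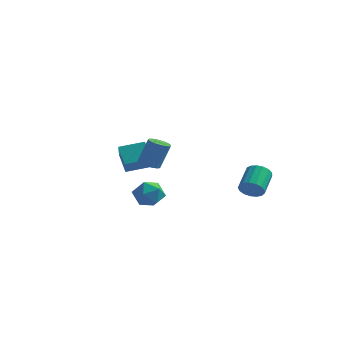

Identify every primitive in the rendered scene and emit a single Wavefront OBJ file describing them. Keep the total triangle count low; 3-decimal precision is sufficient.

v 1.081 -3.682 0.408
v 1.541 -4.141 0.38
v 1.999 -3.776 1.944
v 1.539 -3.318 1.972
v 1.685 -3.885 0.278
v 2.143 -3.52 1.842
v 1.69 -3.582 0.206
v 2.149 -3.217 1.77
v 1.556 -3.303 0.18
v 2.015 -2.938 1.744
v 1.313 -3.11 0.206
v 1.772 -2.745 1.77
v 1.017 -3.048 0.279
v 1.476 -2.684 1.843
v 0.736 -3.132 0.381
v 1.194 -2.768 1.945
v 0.533 -3.342 0.489
v 0.992 -2.977 2.053
v 0.456 -3.63 0.579
v 0.914 -3.265 2.143
v 0.522 -3.93 0.63
v 0.98 -3.565 2.193
v 0.716 -4.173 0.629
v 1.175 -3.808 2.193
v 0.994 -4.303 0.578
v 1.452 -3.939 2.142
v 1.291 -4.292 0.489
v 1.75 -3.927 2.052
v -0.884 1.113 -2.875
v -0.298 0.94 -3.705
v -1.922 -0.1 -3.355
v -1.336 -0.273 -4.185
v -0.982 -0.509 -3.247
v -0.341 0.24 -2.95
v -1.879 0.6 -4.11
v -1.238 1.349 -3.813
v -0.914 0.623 -4.468
v -0.359 -0.062 -3.935
v -1.861 0.902 -3.125
v -1.306 0.217 -2.592
v -2.694 0.597 -2.136
v -2.247 -0.287 -1.189
v -3.474 1.275 -1.134
v -3.027 0.392 -0.187
v -1.493 1.528 -1.833
v -1.046 0.645 -0.886
v -2.273 2.207 -0.831
v -1.826 1.323 0.116
v 3.974 3.182 -3.266
v 4.38 2.876 -2.661
v 4.193 4.313 -1.81
v 3.786 4.618 -2.414
v 4.645 3.038 -2.876
v 4.458 4.475 -2.024
v 4.757 3.233 -3.18
v 4.57 4.669 -2.329
v 4.689 3.416 -3.504
v 4.502 4.852 -2.652
v 4.458 3.546 -3.773
v 4.271 4.982 -2.922
v 4.115 3.592 -3.926
v 3.928 5.028 -3.075
v 3.74 3.544 -3.928
v 3.553 4.98 -3.077
v 3.418 3.413 -3.778
v 3.231 4.849 -2.927
v 3.224 3.229 -3.511
v 3.037 4.666 -2.659
v 3.201 3.035 -3.187
v 3.014 4.471 -2.336
v 3.355 2.874 -2.882
v 3.168 4.31 -2.031
v 3.651 2.784 -2.664
v 3.464 4.22 -1.813
v 4.021 2.784 -2.584
v 3.834 4.221 -1.733
f 2 1 5
f 2 5 3
f 3 5 6
f 3 6 4
f 5 1 7
f 5 7 6
f 6 7 8
f 6 8 4
f 7 1 9
f 7 9 8
f 8 9 10
f 8 10 4
f 9 1 11
f 9 11 10
f 10 11 12
f 10 12 4
f 11 1 13
f 11 13 12
f 12 13 14
f 12 14 4
f 13 1 15
f 13 15 14
f 14 15 16
f 14 16 4
f 15 1 17
f 15 17 16
f 16 17 18
f 16 18 4
f 17 1 19
f 17 19 18
f 18 19 20
f 18 20 4
f 19 1 21
f 19 21 20
f 20 21 22
f 20 22 4
f 21 1 23
f 21 23 22
f 22 23 24
f 22 24 4
f 23 1 25
f 23 25 24
f 24 25 26
f 24 26 4
f 25 1 27
f 25 27 26
f 26 27 28
f 26 28 4
f 27 1 2
f 27 2 28
f 28 2 3
f 28 3 4
f 29 40 34
f 29 34 30
f 29 30 36
f 29 36 39
f 29 39 40
f 30 34 38
f 34 40 33
f 40 39 31
f 39 36 35
f 36 30 37
f 32 38 33
f 32 33 31
f 32 31 35
f 32 35 37
f 32 37 38
f 33 38 34
f 31 33 40
f 35 31 39
f 37 35 36
f 38 37 30
f 42 44 41
f 45 42 41
f 41 44 43
f 43 45 41
f 42 48 44
f 46 42 45
f 46 48 42
f 44 48 43
f 47 45 43
f 43 48 47
f 47 46 45
f 48 46 47
f 50 49 53
f 50 53 51
f 51 53 54
f 51 54 52
f 53 49 55
f 53 55 54
f 54 55 56
f 54 56 52
f 55 49 57
f 55 57 56
f 56 57 58
f 56 58 52
f 57 49 59
f 57 59 58
f 58 59 60
f 58 60 52
f 59 49 61
f 59 61 60
f 60 61 62
f 60 62 52
f 61 49 63
f 61 63 62
f 62 63 64
f 62 64 52
f 63 49 65
f 63 65 64
f 64 65 66
f 64 66 52
f 65 49 67
f 65 67 66
f 66 67 68
f 66 68 52
f 67 49 69
f 67 69 68
f 68 69 70
f 68 70 52
f 69 49 71
f 69 71 70
f 70 71 72
f 70 72 52
f 71 49 73
f 71 73 72
f 72 73 74
f 72 74 52
f 73 49 75
f 73 75 74
f 74 75 76
f 74 76 52
f 75 49 50
f 75 50 76
f 76 50 51
f 76 51 52



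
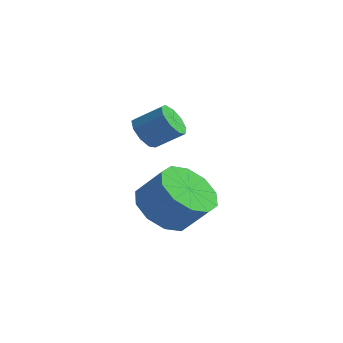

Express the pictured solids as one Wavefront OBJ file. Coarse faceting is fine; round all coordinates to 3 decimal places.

v -0.595 -2.944 3.026
v -0.197 -3.302 2.675
v 0.633 -2.974 3.282
v 0.235 -2.616 3.634
v -0.23 -2.9 2.503
v 0.601 -2.572 3.11
v -0.433 -2.52 2.576
v 0.397 -2.192 3.183
v -0.713 -2.337 2.859
v 0.118 -2.009 3.466
v -0.937 -2.439 3.221
v -0.106 -2.111 3.828
v -1.002 -2.777 3.492
v -0.171 -2.449 4.099
v -0.876 -3.193 3.545
v -0.045 -2.865 4.152
v -0.619 -3.493 3.355
v 0.212 -3.165 3.962
v -0.351 -3.535 3.012
v 0.48 -3.207 3.619
v -0.2 -2.524 -0.117
v 0.512 -2.09 -0.804
v 1.392 -2.023 0.151
v 0.68 -2.456 0.837
v 0.168 -1.592 -0.522
v 1.048 -1.525 0.433
v -0.316 -1.45 -0.085
v 0.563 -1.383 0.869
v -0.756 -1.718 0.339
v 0.123 -1.651 1.294
v -0.984 -2.294 0.589
v -0.104 -2.227 1.544
v -0.912 -2.957 0.569
v -0.032 -2.89 1.524
v -0.568 -3.455 0.287
v 0.312 -3.388 1.242
v -0.083 -3.597 -0.149
v 0.796 -3.53 0.805
v 0.357 -3.329 -0.574
v 1.236 -3.262 0.381
v 0.584 -2.753 -0.824
v 1.464 -2.686 0.131
f 2 1 5
f 2 5 3
f 3 5 6
f 3 6 4
f 5 1 7
f 5 7 6
f 6 7 8
f 6 8 4
f 7 1 9
f 7 9 8
f 8 9 10
f 8 10 4
f 9 1 11
f 9 11 10
f 10 11 12
f 10 12 4
f 11 1 13
f 11 13 12
f 12 13 14
f 12 14 4
f 13 1 15
f 13 15 14
f 14 15 16
f 14 16 4
f 15 1 17
f 15 17 16
f 16 17 18
f 16 18 4
f 17 1 19
f 17 19 18
f 18 19 20
f 18 20 4
f 19 1 2
f 19 2 20
f 20 2 3
f 20 3 4
f 22 21 25
f 22 25 23
f 23 25 26
f 23 26 24
f 25 21 27
f 25 27 26
f 26 27 28
f 26 28 24
f 27 21 29
f 27 29 28
f 28 29 30
f 28 30 24
f 29 21 31
f 29 31 30
f 30 31 32
f 30 32 24
f 31 21 33
f 31 33 32
f 32 33 34
f 32 34 24
f 33 21 35
f 33 35 34
f 34 35 36
f 34 36 24
f 35 21 37
f 35 37 36
f 36 37 38
f 36 38 24
f 37 21 39
f 37 39 38
f 38 39 40
f 38 40 24
f 39 21 41
f 39 41 40
f 40 41 42
f 40 42 24
f 41 21 22
f 41 22 42
f 42 22 23
f 42 23 24



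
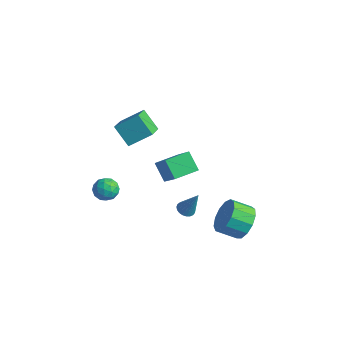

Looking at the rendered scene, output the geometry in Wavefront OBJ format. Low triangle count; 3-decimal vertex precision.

v 0.53 -0.517 -2.085
v 0.913 -0.815 -2.206
v 1.17 -0.263 -0.675
v 0.981 -0.629 -2.27
v 0.97 -0.424 -2.302
v 0.884 -0.235 -2.297
v 0.736 -0.095 -2.255
v 0.553 -0.028 -2.184
v 0.365 -0.045 -2.096
v 0.206 -0.145 -2.006
v 0.103 -0.308 -1.929
v 0.074 -0.508 -1.88
v 0.123 -0.709 -1.866
v 0.243 -0.878 -1.89
v 0.413 -0.984 -1.948
v 0.602 -1.009 -2.029
v 0.779 -0.949 -2.121
v -0.8 -2.996 3.371
v -1.713 -3.126 4.302
v -1.561 -2.019 2.762
v -2.473 -2.149 3.693
v -0.167 -2.031 4.127
v -1.079 -2.161 5.058
v -0.927 -1.054 3.518
v -1.84 -1.184 4.449
v 3.14 1.073 -2.248
v 3.937 0.829 -1.695
v 3.277 0.023 -1.099
v 2.48 0.267 -1.652
v 3.675 1.246 -1.421
v 3.015 0.441 -0.825
v 3.244 1.608 -1.41
v 2.583 0.803 -0.814
v 2.779 1.8 -1.665
v 2.119 0.995 -1.069
v 2.429 1.761 -2.105
v 1.769 0.956 -1.509
v 2.305 1.504 -2.59
v 1.645 0.698 -1.994
v 2.446 1.109 -2.967
v 1.786 0.304 -2.371
v 2.807 0.703 -3.116
v 2.147 -0.102 -2.52
v 3.274 0.414 -2.989
v 2.614 -0.391 -2.393
v 3.699 0.335 -2.627
v 3.038 -0.471 -2.031
v 3.946 0.489 -2.144
v 3.285 -0.316 -1.548
v -3.993 -2.331 -1.967
v -3.463 -2.028 -1.575
v -3.197 -2.972 -2.545
v -2.667 -2.669 -2.153
v -3.136 -3.124 -1.839
v -3.628 -2.728 -1.481
v -3.032 -2.272 -2.639
v -3.524 -1.876 -2.281
v -2.869 -1.991 -1.99
v -2.934 -2.518 -1.495
v -3.726 -2.482 -2.625
v -3.791 -3.009 -2.13
v -3.797 -2.123 -1.72
v -2.863 -2.877 -2.4
v -3.138 -3.144 -2.215
v -2.827 -2.966 -1.985
v -3.895 -2.535 -1.665
v -3.583 -2.357 -1.434
v -3.391 -3.001 -1.59
v -3.077 -2.643 -2.686
v -2.765 -2.465 -2.455
v -3.833 -2.034 -2.135
v -3.522 -1.856 -1.905
v -3.269 -1.999 -2.53
v -3.137 -1.923 -1.734
v -2.67 -2.3 -2.074
v -2.884 -2.067 -2.359
v -3.173 -1.834 -2.149
v -3.175 -2.233 -1.443
v -2.708 -2.61 -1.783
v -2.983 -2.877 -1.598
v -3.272 -2.645 -1.388
v -2.826 -2.212 -1.687
v -3.952 -2.39 -2.337
v -3.485 -2.767 -2.677
v -3.388 -2.355 -2.732
v -3.677 -2.123 -2.522
v -3.99 -2.7 -2.046
v -3.523 -3.077 -2.386
v -3.487 -3.166 -1.971
v -3.776 -2.933 -1.761
v -3.834 -2.788 -2.433
v -2.115 0.295 -2.224
v -2.973 0.387 -1.375
v -1.824 1.594 -2.07
v -2.681 1.685 -1.221
v -0.679 -0.205 -0.719
v -1.536 -0.114 0.13
v -0.387 1.093 -0.565
v -1.245 1.185 0.284
f 2 1 4
f 2 4 3
f 4 1 5
f 4 5 3
f 5 1 6
f 5 6 3
f 6 1 7
f 6 7 3
f 7 1 8
f 7 8 3
f 8 1 9
f 8 9 3
f 9 1 10
f 9 10 3
f 10 1 11
f 10 11 3
f 11 1 12
f 11 12 3
f 12 1 13
f 12 13 3
f 13 1 14
f 13 14 3
f 14 1 15
f 14 15 3
f 15 1 16
f 15 16 3
f 16 1 17
f 16 17 3
f 17 1 2
f 17 2 3
f 19 21 18
f 22 19 18
f 18 21 20
f 20 22 18
f 19 25 21
f 23 19 22
f 23 25 19
f 21 25 20
f 24 22 20
f 20 25 24
f 24 23 22
f 25 23 24
f 27 26 30
f 27 30 28
f 28 30 31
f 28 31 29
f 30 26 32
f 30 32 31
f 31 32 33
f 31 33 29
f 32 26 34
f 32 34 33
f 33 34 35
f 33 35 29
f 34 26 36
f 34 36 35
f 35 36 37
f 35 37 29
f 36 26 38
f 36 38 37
f 37 38 39
f 37 39 29
f 38 26 40
f 38 40 39
f 39 40 41
f 39 41 29
f 40 26 42
f 40 42 41
f 41 42 43
f 41 43 29
f 42 26 44
f 42 44 43
f 43 44 45
f 43 45 29
f 44 26 46
f 44 46 45
f 45 46 47
f 45 47 29
f 46 26 48
f 46 48 47
f 47 48 49
f 47 49 29
f 48 26 27
f 48 27 49
f 49 27 28
f 49 28 29
f 50 87 66
f 87 61 90
f 66 90 55
f 87 90 66
f 50 66 62
f 66 55 67
f 62 67 51
f 66 67 62
f 50 62 71
f 62 51 72
f 71 72 57
f 62 72 71
f 50 71 83
f 71 57 86
f 83 86 60
f 71 86 83
f 50 83 87
f 83 60 91
f 87 91 61
f 83 91 87
f 51 67 78
f 67 55 81
f 78 81 59
f 67 81 78
f 55 90 68
f 90 61 89
f 68 89 54
f 90 89 68
f 61 91 88
f 91 60 84
f 88 84 52
f 91 84 88
f 60 86 85
f 86 57 73
f 85 73 56
f 86 73 85
f 57 72 77
f 72 51 74
f 77 74 58
f 72 74 77
f 53 79 65
f 79 59 80
f 65 80 54
f 79 80 65
f 53 65 63
f 65 54 64
f 63 64 52
f 65 64 63
f 53 63 70
f 63 52 69
f 70 69 56
f 63 69 70
f 53 70 75
f 70 56 76
f 75 76 58
f 70 76 75
f 53 75 79
f 75 58 82
f 79 82 59
f 75 82 79
f 54 80 68
f 80 59 81
f 68 81 55
f 80 81 68
f 52 64 88
f 64 54 89
f 88 89 61
f 64 89 88
f 56 69 85
f 69 52 84
f 85 84 60
f 69 84 85
f 58 76 77
f 76 56 73
f 77 73 57
f 76 73 77
f 59 82 78
f 82 58 74
f 78 74 51
f 82 74 78
f 93 95 92
f 96 93 92
f 92 95 94
f 94 96 92
f 93 99 95
f 97 93 96
f 97 99 93
f 95 99 94
f 98 96 94
f 94 99 98
f 98 97 96
f 99 97 98



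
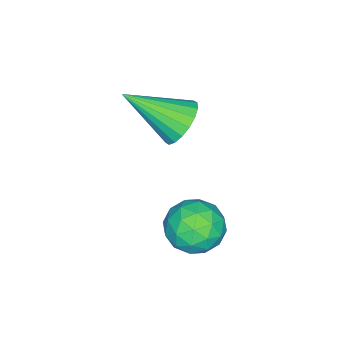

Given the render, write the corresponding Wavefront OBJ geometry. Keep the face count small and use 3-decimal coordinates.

v -0.158 1.202 -0.116
v 0.265 1.668 0.291
v 0.418 -0.222 0.916
v -0.025 1.669 0.455
v -0.342 1.578 0.506
v -0.623 1.412 0.433
v -0.811 1.205 0.252
v -0.87 0.996 -0.002
v -0.788 0.829 -0.279
v -0.581 0.735 -0.523
v -0.29 0.734 -0.687
v 0.027 0.825 -0.738
v 0.307 0.991 -0.666
v 0.496 1.199 -0.484
v 0.555 1.407 -0.23
v 0.472 1.574 0.047
v 2.893 3.539 -1.566
v 3.347 2.999 -1.128
v 1.793 3.161 -0.892
v 2.247 2.621 -0.454
v 2.349 3.438 -0.341
v 3.029 3.671 -0.757
v 2.111 2.489 -1.263
v 2.791 2.722 -1.679
v 2.863 2.35 -0.94
v 3.011 2.936 -0.37
v 2.129 3.224 -1.65
v 2.277 3.81 -1.08
v 3.217 3.302 -1.406
v 1.923 2.858 -0.614
v 1.984 3.338 -0.548
v 2.25 3.02 -0.29
v 3.03 3.697 -1.188
v 3.297 3.38 -0.931
v 2.71 3.638 -0.468
v 1.843 2.78 -1.089
v 2.11 2.463 -0.832
v 2.89 3.14 -1.73
v 3.156 2.822 -1.472
v 2.43 2.522 -1.552
v 3.199 2.603 -1.038
v 2.553 2.381 -0.642
v 2.473 2.303 -1.118
v 2.872 2.441 -1.362
v 3.286 2.948 -0.703
v 2.639 2.726 -0.307
v 2.699 3.206 -0.241
v 3.099 3.343 -0.486
v 3.002 2.566 -0.593
v 2.501 3.434 -1.713
v 1.854 3.212 -1.317
v 2.041 2.817 -1.534
v 2.441 2.954 -1.779
v 2.587 3.779 -1.378
v 1.941 3.557 -0.982
v 2.268 3.719 -0.658
v 2.667 3.857 -0.902
v 2.138 3.594 -1.427
f 2 1 4
f 2 4 3
f 4 1 5
f 4 5 3
f 5 1 6
f 5 6 3
f 6 1 7
f 6 7 3
f 7 1 8
f 7 8 3
f 8 1 9
f 8 9 3
f 9 1 10
f 9 10 3
f 10 1 11
f 10 11 3
f 11 1 12
f 11 12 3
f 12 1 13
f 12 13 3
f 13 1 14
f 13 14 3
f 14 1 15
f 14 15 3
f 15 1 16
f 15 16 3
f 16 1 2
f 16 2 3
f 17 54 33
f 54 28 57
f 33 57 22
f 54 57 33
f 17 33 29
f 33 22 34
f 29 34 18
f 33 34 29
f 17 29 38
f 29 18 39
f 38 39 24
f 29 39 38
f 17 38 50
f 38 24 53
f 50 53 27
f 38 53 50
f 17 50 54
f 50 27 58
f 54 58 28
f 50 58 54
f 18 34 45
f 34 22 48
f 45 48 26
f 34 48 45
f 22 57 35
f 57 28 56
f 35 56 21
f 57 56 35
f 28 58 55
f 58 27 51
f 55 51 19
f 58 51 55
f 27 53 52
f 53 24 40
f 52 40 23
f 53 40 52
f 24 39 44
f 39 18 41
f 44 41 25
f 39 41 44
f 20 46 32
f 46 26 47
f 32 47 21
f 46 47 32
f 20 32 30
f 32 21 31
f 30 31 19
f 32 31 30
f 20 30 37
f 30 19 36
f 37 36 23
f 30 36 37
f 20 37 42
f 37 23 43
f 42 43 25
f 37 43 42
f 20 42 46
f 42 25 49
f 46 49 26
f 42 49 46
f 21 47 35
f 47 26 48
f 35 48 22
f 47 48 35
f 19 31 55
f 31 21 56
f 55 56 28
f 31 56 55
f 23 36 52
f 36 19 51
f 52 51 27
f 36 51 52
f 25 43 44
f 43 23 40
f 44 40 24
f 43 40 44
f 26 49 45
f 49 25 41
f 45 41 18
f 49 41 45



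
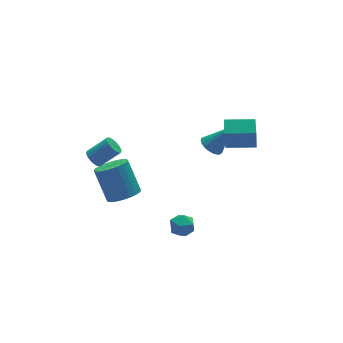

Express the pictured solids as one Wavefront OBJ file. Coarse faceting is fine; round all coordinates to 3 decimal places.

v -0.879 -2.204 -2.874
v -0.319 -2.803 -2.891
v -1.821 -3.077 -3.209
v -1.261 -3.676 -3.226
v -1.474 -3.334 -2.512
v -0.892 -2.795 -2.305
v -1.248 -3.085 -3.795
v -0.666 -2.546 -3.588
v -0.547 -3.347 -3.461
v -0.686 -3.501 -2.667
v -1.454 -2.379 -3.433
v -1.593 -2.533 -2.639
v 4.121 -2.181 0.827
v 3.722 -2.638 2.743
v 2.669 -1.282 0.739
v 2.27 -1.739 2.655
v 4.61 -1.361 1.125
v 4.211 -1.818 3.041
v 3.158 -0.462 1.037
v 2.759 -0.919 2.953
v 3.308 1.26 -1.643
v 3.865 0.999 -2.106
v 4.472 0.86 -0.017
v 3.939 1.31 -2.082
v 3.903 1.612 -1.982
v 3.764 1.853 -1.824
v 3.546 1.992 -1.634
v 3.288 2.004 -1.446
v 3.032 1.887 -1.292
v 2.825 1.662 -1.199
v 2.701 1.367 -1.182
v 2.682 1.054 -1.246
v 2.771 0.776 -1.378
v 2.953 0.582 -1.556
v 3.196 0.505 -1.749
v 3.459 0.559 -1.924
v 3.696 0.734 -2.05
v -2.759 0.615 -2.645
v -2.07 0.043 -2.177
v -2.172 1.333 -0.448
v -2.861 1.905 -0.915
v -1.841 0.306 -2.36
v -1.942 1.596 -0.631
v -1.751 0.616 -2.586
v -1.852 1.906 -0.857
v -1.815 0.926 -2.821
v -1.916 2.216 -1.092
v -2.022 1.188 -3.029
v -2.124 2.479 -1.3
v -2.342 1.364 -3.179
v -2.443 2.654 -1.45
v -2.725 1.425 -3.247
v -2.827 2.715 -1.518
v -3.114 1.363 -3.224
v -3.215 2.653 -1.494
v -3.448 1.187 -3.112
v -3.55 2.477 -1.383
v -3.678 0.924 -2.929
v -3.779 2.214 -1.2
v -3.768 0.614 -2.703
v -3.869 1.904 -0.974
v -3.704 0.304 -2.468
v -3.805 1.594 -0.739
v -3.496 0.041 -2.26
v -3.598 1.332 -0.531
v -3.177 -0.134 -2.11
v -3.278 1.156 -0.381
v -2.793 -0.195 -2.042
v -2.895 1.095 -0.313
v -2.405 -0.133 -2.066
v -2.506 1.157 -0.336
v -4.275 1.188 1.099
v -3.893 1.522 0.761
v -2.783 1.206 1.703
v -3.165 0.872 2.041
v -3.976 1.686 0.913
v -2.865 1.37 1.855
v -4.104 1.773 1.093
v -2.993 1.458 2.035
v -4.258 1.772 1.275
v -3.148 1.456 2.216
v -4.415 1.681 1.429
v -3.304 1.366 2.371
v -4.55 1.516 1.534
v -3.44 1.2 2.475
v -4.644 1.3 1.572
v -3.533 0.985 2.514
v -4.682 1.068 1.538
v -3.571 0.752 2.48
v -4.657 0.854 1.437
v -3.547 0.538 2.379
v -4.575 0.69 1.285
v -3.464 0.374 2.227
v -4.447 0.602 1.105
v -3.336 0.287 2.047
v -4.292 0.604 0.924
v -3.182 0.288 1.865
v -4.136 0.694 0.769
v -3.025 0.379 1.711
v -4 0.86 0.665
v -2.89 0.544 1.606
v -3.907 1.075 0.626
v -2.796 0.76 1.568
v -3.869 1.308 0.66
v -2.758 0.992 1.602
f 1 12 6
f 1 6 2
f 1 2 8
f 1 8 11
f 1 11 12
f 2 6 10
f 6 12 5
f 12 11 3
f 11 8 7
f 8 2 9
f 4 10 5
f 4 5 3
f 4 3 7
f 4 7 9
f 4 9 10
f 5 10 6
f 3 5 12
f 7 3 11
f 9 7 8
f 10 9 2
f 14 16 13
f 17 14 13
f 13 16 15
f 15 17 13
f 14 20 16
f 18 14 17
f 18 20 14
f 16 20 15
f 19 17 15
f 15 20 19
f 19 18 17
f 20 18 19
f 22 21 24
f 22 24 23
f 24 21 25
f 24 25 23
f 25 21 26
f 25 26 23
f 26 21 27
f 26 27 23
f 27 21 28
f 27 28 23
f 28 21 29
f 28 29 23
f 29 21 30
f 29 30 23
f 30 21 31
f 30 31 23
f 31 21 32
f 31 32 23
f 32 21 33
f 32 33 23
f 33 21 34
f 33 34 23
f 34 21 35
f 34 35 23
f 35 21 36
f 35 36 23
f 36 21 37
f 36 37 23
f 37 21 22
f 37 22 23
f 39 38 42
f 39 42 40
f 40 42 43
f 40 43 41
f 42 38 44
f 42 44 43
f 43 44 45
f 43 45 41
f 44 38 46
f 44 46 45
f 45 46 47
f 45 47 41
f 46 38 48
f 46 48 47
f 47 48 49
f 47 49 41
f 48 38 50
f 48 50 49
f 49 50 51
f 49 51 41
f 50 38 52
f 50 52 51
f 51 52 53
f 51 53 41
f 52 38 54
f 52 54 53
f 53 54 55
f 53 55 41
f 54 38 56
f 54 56 55
f 55 56 57
f 55 57 41
f 56 38 58
f 56 58 57
f 57 58 59
f 57 59 41
f 58 38 60
f 58 60 59
f 59 60 61
f 59 61 41
f 60 38 62
f 60 62 61
f 61 62 63
f 61 63 41
f 62 38 64
f 62 64 63
f 63 64 65
f 63 65 41
f 64 38 66
f 64 66 65
f 65 66 67
f 65 67 41
f 66 38 68
f 66 68 67
f 67 68 69
f 67 69 41
f 68 38 70
f 68 70 69
f 69 70 71
f 69 71 41
f 70 38 39
f 70 39 71
f 71 39 40
f 71 40 41
f 73 72 76
f 73 76 74
f 74 76 77
f 74 77 75
f 76 72 78
f 76 78 77
f 77 78 79
f 77 79 75
f 78 72 80
f 78 80 79
f 79 80 81
f 79 81 75
f 80 72 82
f 80 82 81
f 81 82 83
f 81 83 75
f 82 72 84
f 82 84 83
f 83 84 85
f 83 85 75
f 84 72 86
f 84 86 85
f 85 86 87
f 85 87 75
f 86 72 88
f 86 88 87
f 87 88 89
f 87 89 75
f 88 72 90
f 88 90 89
f 89 90 91
f 89 91 75
f 90 72 92
f 90 92 91
f 91 92 93
f 91 93 75
f 92 72 94
f 92 94 93
f 93 94 95
f 93 95 75
f 94 72 96
f 94 96 95
f 95 96 97
f 95 97 75
f 96 72 98
f 96 98 97
f 97 98 99
f 97 99 75
f 98 72 100
f 98 100 99
f 99 100 101
f 99 101 75
f 100 72 102
f 100 102 101
f 101 102 103
f 101 103 75
f 102 72 104
f 102 104 103
f 103 104 105
f 103 105 75
f 104 72 73
f 104 73 105
f 105 73 74
f 105 74 75

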